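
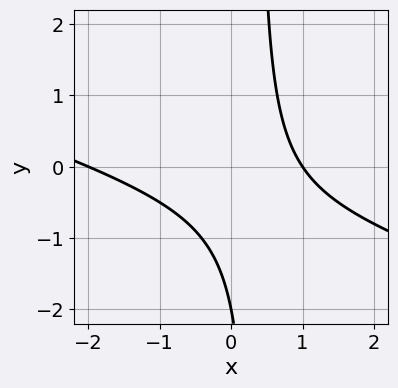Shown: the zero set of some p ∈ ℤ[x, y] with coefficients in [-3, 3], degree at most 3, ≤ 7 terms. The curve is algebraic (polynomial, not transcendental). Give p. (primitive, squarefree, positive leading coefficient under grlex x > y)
First, the degree is 2 — no degree-1 curve has this shape.
Next, checking where it meets the axes: one y-axis crossing is at y = -2; among the integer gridlines, it crosses the x-axis at x ∈ {-2, 1}.
Finally, solving for integer coefficients yields p as stated.

x^2 + 3*x*y + x - y - 2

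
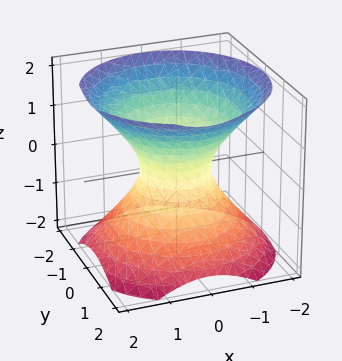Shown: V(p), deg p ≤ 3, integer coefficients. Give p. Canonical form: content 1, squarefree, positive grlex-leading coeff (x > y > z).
First, the degree is 2 — an hourglass — one-sheet hyperboloid; a quadric.
Next, symmetries: rotational symmetry about the z-axis ⇒ p depends on x, y only through x² + y²; the z ↦ −z reflection is a symmetry, so z appears only in even powers.
Then, checking where it meets the axes: a circular section at z = 1 has radius between 1 and 2; the surface avoids every integer z-axis point in the box.
Finally, putting this together gives p.

3*x^2 + 3*y^2 - 3*z^2 - 2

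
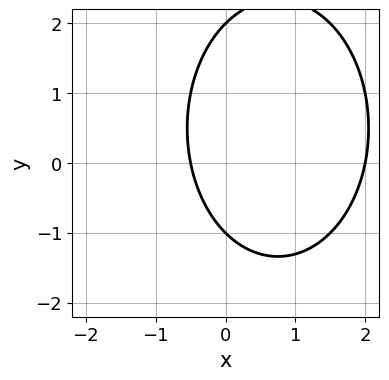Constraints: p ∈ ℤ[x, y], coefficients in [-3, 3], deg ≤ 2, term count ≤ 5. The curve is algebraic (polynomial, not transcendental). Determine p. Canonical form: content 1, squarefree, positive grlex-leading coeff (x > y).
Degree: no degree-1 curve has this shape, so deg p = 2.
From the axis intercepts and sections: among the integer gridlines, it crosses the y-axis at y ∈ {-1, 2}; it crosses the x-axis at the gridline x = 2.
Solving for integer coefficients yields p as stated.

2*x^2 + y^2 - 3*x - y - 2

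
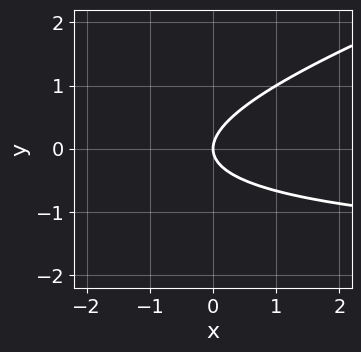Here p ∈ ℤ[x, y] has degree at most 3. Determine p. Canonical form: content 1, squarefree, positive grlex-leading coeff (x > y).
x*y - 3*y^2 + 2*x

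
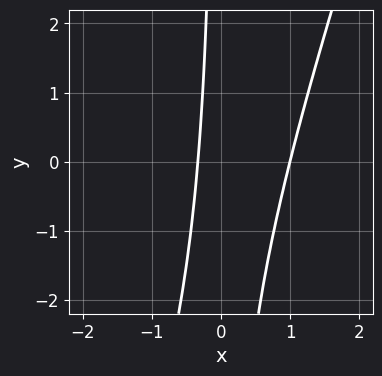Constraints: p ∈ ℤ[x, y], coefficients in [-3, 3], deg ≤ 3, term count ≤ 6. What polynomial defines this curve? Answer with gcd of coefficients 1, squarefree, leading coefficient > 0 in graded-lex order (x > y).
First, degree: the shape is more complex than any degree-1 curve, so deg p = 2.
Then, from the visible intercepts: the curve avoids every integer y-axis point in the box; one x-axis crossing is at x = 1.
Finally, together with the visible shape, these determine p as stated.

3*x^2 - x*y - 2*x - 1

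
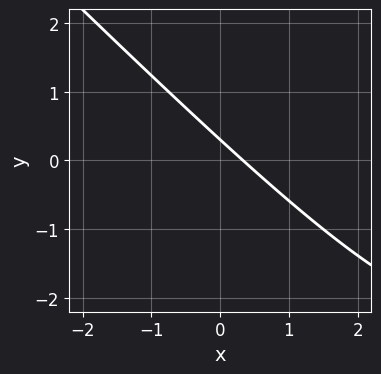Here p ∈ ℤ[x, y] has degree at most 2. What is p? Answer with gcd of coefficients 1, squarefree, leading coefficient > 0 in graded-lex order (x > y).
First, degree: the shape is more complex than any degree-1 curve, so deg p = 2.
Finally, solving for integer coefficients yields p as stated.

x*y + y^2 + 3*x + 3*y - 1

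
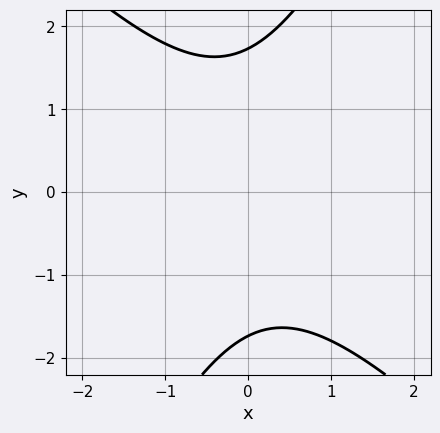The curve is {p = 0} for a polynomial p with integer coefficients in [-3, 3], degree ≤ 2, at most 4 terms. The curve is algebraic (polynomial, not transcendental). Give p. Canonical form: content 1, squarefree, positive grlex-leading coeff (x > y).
2*x^2 + x*y - y^2 + 3

1. Degree: a generic line meets the curve in up to 2 points, so deg p = 2.
2. Checking where it meets the axes: the curve avoids every integer x-axis point in the box.
3. Fitting integer coefficients to these (and the overall shape) gives p.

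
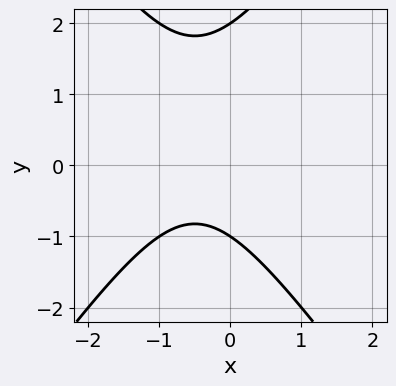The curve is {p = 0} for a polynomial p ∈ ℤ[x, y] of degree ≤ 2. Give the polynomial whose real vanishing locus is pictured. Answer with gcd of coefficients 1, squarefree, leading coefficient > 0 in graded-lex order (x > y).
2*x^2 - y^2 + 2*x + y + 2

First, degree: a generic line meets the curve in up to 2 points, so deg p = 2.
Then, observable constraints: it misses every integer gridline on the x-axis; among the integer gridlines, it crosses the y-axis at y ∈ {-1, 2}.
Finally, solving for integer coefficients yields p as stated.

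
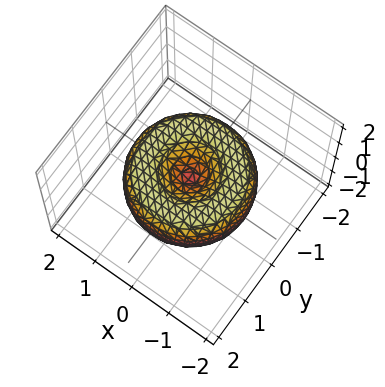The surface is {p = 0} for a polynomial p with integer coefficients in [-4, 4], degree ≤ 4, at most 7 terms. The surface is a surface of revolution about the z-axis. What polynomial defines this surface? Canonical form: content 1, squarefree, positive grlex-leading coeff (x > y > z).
x^4 + 2*x^2*y^2 + y^4 - 2*x^2 - 2*y^2 + 2*z^2

(a) deg p = 4. A generic line meets the surface in up to 4 points.
(b) Symmetries: rotational symmetry about the z-axis ⇒ p depends on x, y only through x² + y².
(c) Observable constraints: it crosses the y-axis at the gridline y = 0; one x-axis crossing is at x = 0; one z-axis crossing is at z = 0; a circular section at z = 0 has radius between 1 and 2.
(d) The integer polynomial consistent with all of this is the stated p.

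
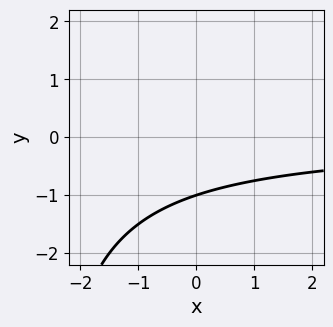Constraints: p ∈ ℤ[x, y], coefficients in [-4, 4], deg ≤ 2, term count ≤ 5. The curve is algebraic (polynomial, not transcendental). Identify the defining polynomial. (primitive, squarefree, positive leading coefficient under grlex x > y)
x*y + 3*y + 3

(a) deg p = 2.
(b) Observable constraints: it meets the y-axis at y = -1 (among the integer gridlines); it misses every integer gridline on the x-axis.
(c) These observations pin down the coefficients.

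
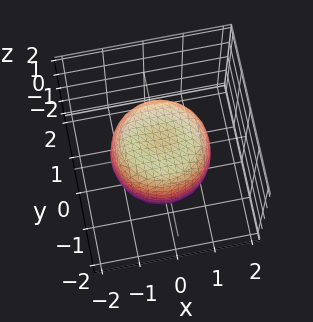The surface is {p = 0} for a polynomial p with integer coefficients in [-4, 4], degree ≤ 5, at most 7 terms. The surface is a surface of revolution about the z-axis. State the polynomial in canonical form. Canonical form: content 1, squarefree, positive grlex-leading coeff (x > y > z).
x^4 + 2*x^2*y^2 + y^4 - x^2 - y^2 + z^2 - 1

First, degree: a generic line meets the surface in up to 4 points, so deg p = 4.
Next, symmetry: every cross-section ⟂ z is a circle, so x, y appear only via x² + y².
Then, from the visible intercepts: a circular section at z = -1 has radius exactly 1; among the integer gridlines, it crosses the z-axis at z ∈ {-1, 1}.
Finally, solving for integer coefficients yields p as stated.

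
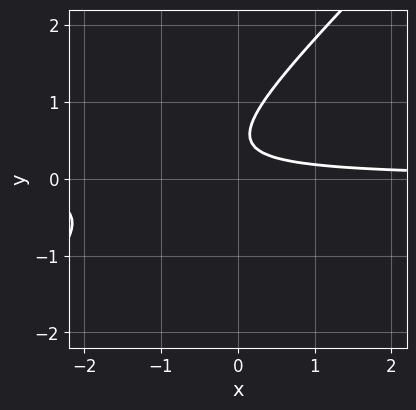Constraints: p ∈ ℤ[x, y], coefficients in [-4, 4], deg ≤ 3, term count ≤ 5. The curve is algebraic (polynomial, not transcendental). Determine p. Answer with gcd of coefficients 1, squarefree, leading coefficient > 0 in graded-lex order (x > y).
3*x*y - 3*y^2 + 3*y - 1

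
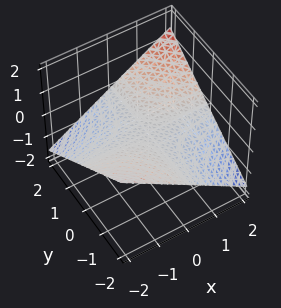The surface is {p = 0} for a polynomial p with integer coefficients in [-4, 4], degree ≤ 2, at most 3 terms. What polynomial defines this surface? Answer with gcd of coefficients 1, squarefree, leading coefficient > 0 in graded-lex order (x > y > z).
x*y - 3*z

First, deg p = 2. A saddle surface; a quadric.
Then, checking where it meets the axes: the visible y-axis segment lies entirely on the surface; it crosses the z-axis at the gridline z = 0.
Finally, assembling these constraints gives the stated polynomial. Check: (1, 0, 0) on the x-axis lies on the surface, and p(1, 0, 0) = 0. ✓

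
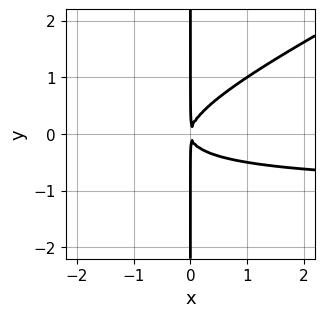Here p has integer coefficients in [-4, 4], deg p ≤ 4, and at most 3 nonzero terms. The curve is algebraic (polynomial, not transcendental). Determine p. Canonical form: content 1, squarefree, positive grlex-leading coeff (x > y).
1. Degree: no degree-2 curve has this shape, so deg p = 3.
2. Checking where it meets the axes: the visible y-axis segment lies entirely on the curve.
3. Solving for integer coefficients yields p as stated.

x^2*y - 2*x*y^2 + x^2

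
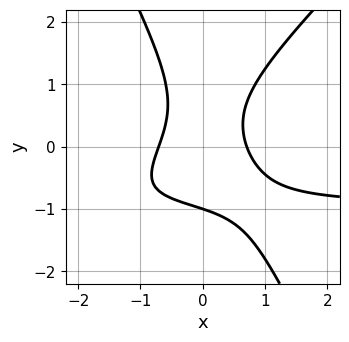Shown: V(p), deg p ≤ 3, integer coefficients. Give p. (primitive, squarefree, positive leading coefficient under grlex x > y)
2*x^2*y - x*y^2 - y^3 + 2*x^2 - 1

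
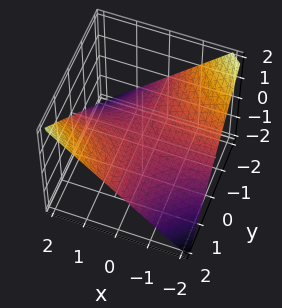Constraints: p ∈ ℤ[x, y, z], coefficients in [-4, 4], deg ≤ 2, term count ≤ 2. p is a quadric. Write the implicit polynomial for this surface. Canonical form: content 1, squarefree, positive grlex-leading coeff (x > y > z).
The degree is 2 — a hyperbolic paraboloid; a quadric.
Reading off the gridlines: every point of the x-axis in the box is on the surface; it crosses the z-axis at the gridline z = 0.
Assembling these constraints gives the stated polynomial.

x*y - 2*z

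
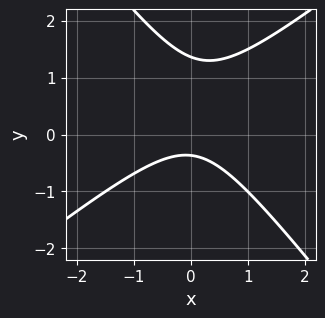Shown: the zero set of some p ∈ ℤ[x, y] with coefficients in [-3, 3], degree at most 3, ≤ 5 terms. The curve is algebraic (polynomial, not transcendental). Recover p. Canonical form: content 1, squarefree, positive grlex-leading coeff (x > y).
1. The degree is 2 — a generic line meets the curve in up to 2 points.
2. Reading off the gridlines: no x-intercept at any integer in the box.
3. Together with the visible shape, these determine p as stated.

2*x^2 - x*y - 2*y^2 + 2*y + 1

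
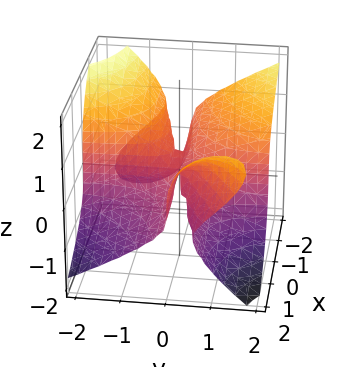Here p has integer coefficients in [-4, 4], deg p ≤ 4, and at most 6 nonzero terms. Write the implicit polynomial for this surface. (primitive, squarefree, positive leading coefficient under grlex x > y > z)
1. Degree: no degree-2 surface has this shape, so deg p = 3.
2. From the visible intercepts: the visible x-axis segment lies entirely on the surface; the visible y-axis segment lies entirely on the surface; it crosses the z-axis at the gridline z = 0.
3. Matching integer coefficients to the picture gives p.

x^2*y - 2*x*y^2 + 2*x*y*z - 2*z^3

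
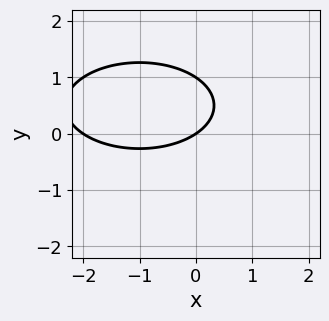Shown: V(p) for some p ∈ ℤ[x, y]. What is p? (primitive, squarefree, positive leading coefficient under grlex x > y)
x^2 + 3*y^2 + 2*x - 3*y

The degree is 2 — no degree-1 curve has this shape.
From the axis intercepts and sections: the x-axis gridline crossings are at x ∈ {-2, 0}; among the integer gridlines, it crosses the y-axis at y ∈ {0, 1}.
The integer polynomial consistent with all of this is the stated p.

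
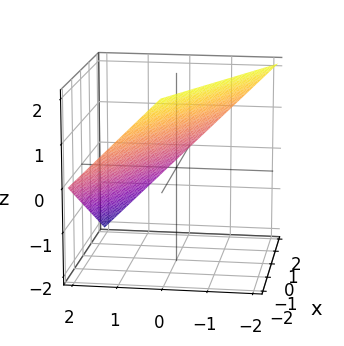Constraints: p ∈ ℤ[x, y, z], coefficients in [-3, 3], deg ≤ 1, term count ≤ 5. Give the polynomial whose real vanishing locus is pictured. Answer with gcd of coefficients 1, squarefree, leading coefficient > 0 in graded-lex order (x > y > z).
First, degree: every cross-section is a straight line — this is a plane, so deg p = 1.
Next, against the integer gridlines: it crosses the z-axis at the gridline z = 1; it crosses the y-axis at the gridline y = 1.
Finally, assembling these constraints gives the stated polynomial. Check: (2, 0, 0) on the x-axis lies on the surface, and p(2, 0, 0) = 0. ✓

x + 2*y + 2*z - 2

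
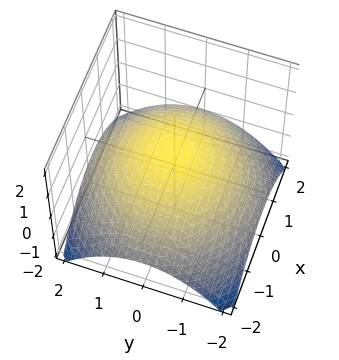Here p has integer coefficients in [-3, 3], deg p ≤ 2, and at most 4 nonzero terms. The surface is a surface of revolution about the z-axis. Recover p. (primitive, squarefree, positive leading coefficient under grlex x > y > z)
x^2 + y^2 + 3*z - 2

1. The degree is 2 — a generic line meets the surface in up to 2 points.
2. Symmetries: rotational symmetry about the z-axis ⇒ p depends on x, y only through x² + y².
3. Against the integer gridlines: a circular section at z = 0 has radius between 1 and 2.
4. Assembling these constraints gives the stated polynomial.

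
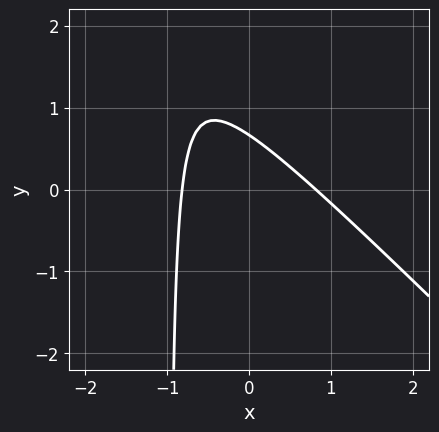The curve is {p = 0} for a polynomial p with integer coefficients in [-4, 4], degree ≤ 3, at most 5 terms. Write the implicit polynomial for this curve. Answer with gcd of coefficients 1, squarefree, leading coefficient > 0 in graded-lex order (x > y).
(a) The degree is 2 — a generic line meets the curve in up to 2 points.
(b) Putting this together gives p.

3*x^2 + 3*x*y + 3*y - 2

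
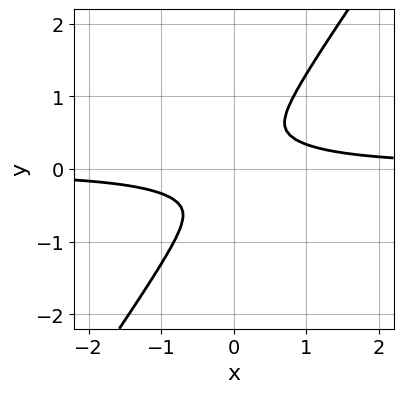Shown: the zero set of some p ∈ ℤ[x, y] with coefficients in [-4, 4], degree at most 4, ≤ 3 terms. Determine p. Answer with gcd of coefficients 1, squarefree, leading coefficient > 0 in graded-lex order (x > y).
3*x^3*y - y^4 - x^2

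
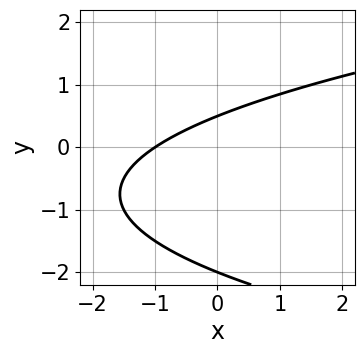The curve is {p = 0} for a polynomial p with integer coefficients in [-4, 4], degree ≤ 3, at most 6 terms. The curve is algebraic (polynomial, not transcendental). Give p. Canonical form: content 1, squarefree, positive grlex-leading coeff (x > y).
First, the degree is 2 — the shape is more complex than any degree-1 curve.
Then, from the axis intercepts and sections: it crosses the y-axis at the gridline y = -2; it meets the x-axis at x = -1 (among the integer gridlines).
Finally, putting this together gives p.

2*y^2 - 2*x + 3*y - 2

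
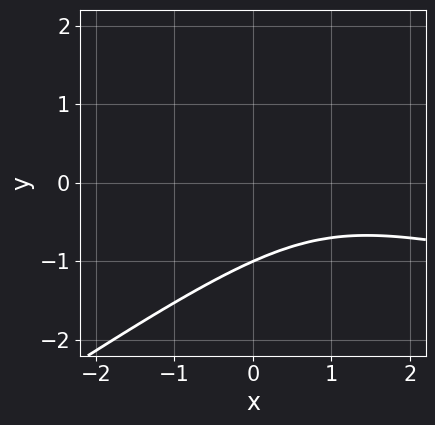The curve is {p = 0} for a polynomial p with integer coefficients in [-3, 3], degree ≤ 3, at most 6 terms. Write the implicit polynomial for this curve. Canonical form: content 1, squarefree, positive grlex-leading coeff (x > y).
2*x*y^2 - 3*y^3 - x^2 + 2*x - 3

deg p = 3. No degree-2 curve has this shape.
Against the integer gridlines: it misses every integer gridline on the x-axis; it crosses the y-axis at the gridline y = -1.
Putting this together gives p.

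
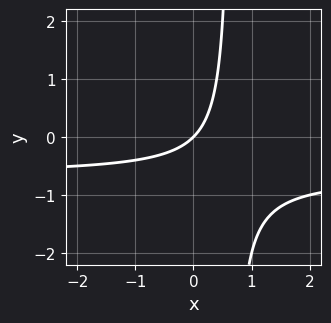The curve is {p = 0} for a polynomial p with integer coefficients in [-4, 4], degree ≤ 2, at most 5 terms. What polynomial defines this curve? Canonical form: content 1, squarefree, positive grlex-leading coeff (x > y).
First, the degree is 2 — the shape is more complex than any degree-1 curve.
Next, reading off the gridlines: it crosses the y-axis at the gridline y = 0; one x-axis crossing is at x = 0.
Finally, assembling these constraints gives the stated polynomial.

3*x*y + 2*x - 2*y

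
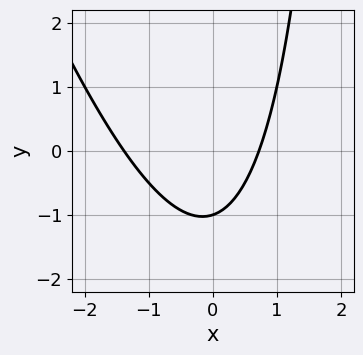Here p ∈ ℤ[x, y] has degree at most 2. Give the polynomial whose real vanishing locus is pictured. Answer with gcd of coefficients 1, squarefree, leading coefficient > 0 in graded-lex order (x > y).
First, deg p = 2. A generic line meets the curve in up to 2 points.
Then, checking where it meets the axes: it crosses the y-axis at the gridline y = -1.
Finally, putting this together gives p.

3*x^2 + x*y + 2*x - 3*y - 3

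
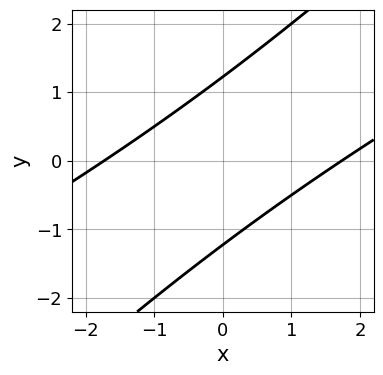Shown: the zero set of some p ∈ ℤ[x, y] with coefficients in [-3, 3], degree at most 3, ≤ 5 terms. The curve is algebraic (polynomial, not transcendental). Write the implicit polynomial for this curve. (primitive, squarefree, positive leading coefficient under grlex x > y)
x^2 - 3*x*y + 2*y^2 - 3

First, degree: the shape is more complex than any degree-1 curve, so deg p = 2.
Finally, matching integer coefficients to the picture gives p.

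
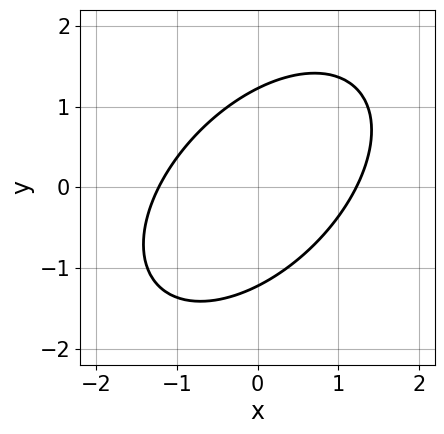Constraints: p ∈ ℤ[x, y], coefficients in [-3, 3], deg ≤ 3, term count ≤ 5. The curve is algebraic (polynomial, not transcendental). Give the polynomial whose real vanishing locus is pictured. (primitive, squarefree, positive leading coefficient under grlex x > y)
2*x^2 - 2*x*y + 2*y^2 - 3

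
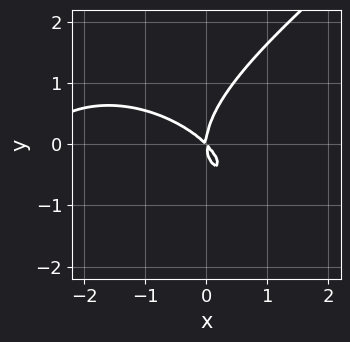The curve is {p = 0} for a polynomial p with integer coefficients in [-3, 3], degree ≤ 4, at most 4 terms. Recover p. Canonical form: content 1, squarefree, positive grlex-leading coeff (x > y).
x^3 - 2*y^3 + 3*x^2 + 3*x*y

First, deg p = 3. No degree-2 curve has this shape.
Then, reading off the gridlines: one y-axis crossing is at y = 0; one x-axis crossing is at x = 0.
Finally, assembling these constraints gives the stated polynomial.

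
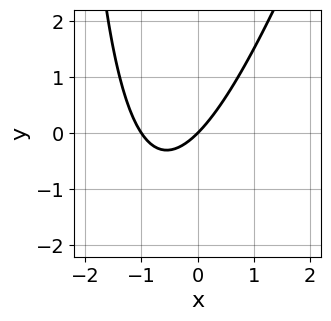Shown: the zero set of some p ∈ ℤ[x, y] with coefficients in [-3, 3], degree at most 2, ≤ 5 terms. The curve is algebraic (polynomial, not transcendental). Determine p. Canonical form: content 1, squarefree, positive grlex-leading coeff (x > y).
3*x^2 - x*y + 3*x - 3*y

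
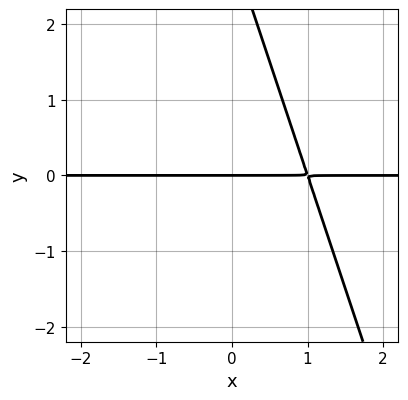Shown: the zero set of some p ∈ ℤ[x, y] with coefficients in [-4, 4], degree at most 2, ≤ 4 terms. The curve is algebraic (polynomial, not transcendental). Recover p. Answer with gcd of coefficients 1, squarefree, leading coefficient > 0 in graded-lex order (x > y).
3*x*y + y^2 - 3*y

(a) Degree: a generic line meets the curve in up to 2 points, so deg p = 2.
(b) From the axis intercepts and sections: every point of the x-axis in the box is on the curve; it meets the y-axis at y = 0 (among the integer gridlines).
(c) Solving for integer coefficients yields p as stated.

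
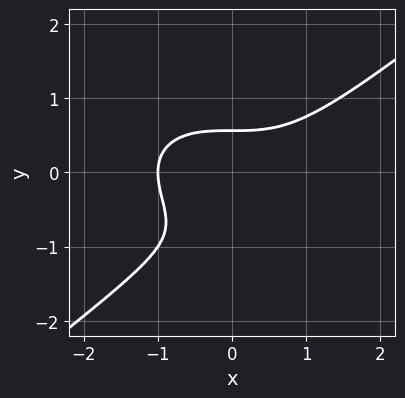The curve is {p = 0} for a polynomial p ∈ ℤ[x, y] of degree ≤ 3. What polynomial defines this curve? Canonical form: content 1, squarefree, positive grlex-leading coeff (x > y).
(a) Degree: a generic line meets the curve in up to 3 points, so deg p = 3.
(b) From the visible intercepts: it meets the x-axis at x = -1 (among the integer gridlines).
(c) Assembling these constraints gives the stated polynomial.

x^3 - 2*y^3 - 2*y^2 + 1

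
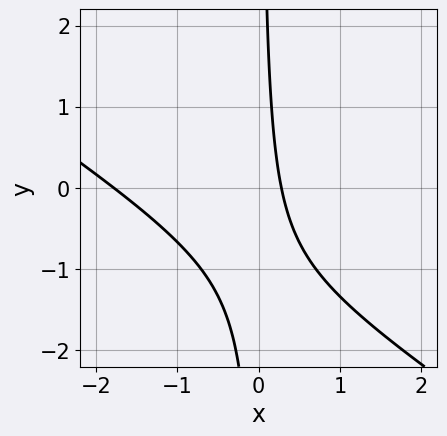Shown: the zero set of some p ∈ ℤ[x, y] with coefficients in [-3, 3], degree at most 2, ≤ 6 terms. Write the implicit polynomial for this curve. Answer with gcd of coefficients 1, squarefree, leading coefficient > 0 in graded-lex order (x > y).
1. deg p = 2. No degree-1 curve has this shape.
2. Against the integer gridlines: it misses every integer gridline on the y-axis.
3. Solving for integer coefficients yields p as stated.

2*x^2 + 3*x*y + 3*x - 1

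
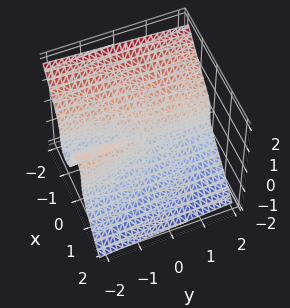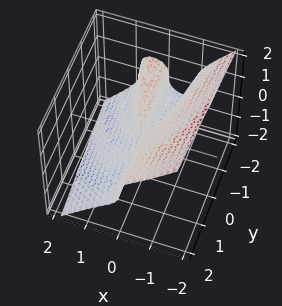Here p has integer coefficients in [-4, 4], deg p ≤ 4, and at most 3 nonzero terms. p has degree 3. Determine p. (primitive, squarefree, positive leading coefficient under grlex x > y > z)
1. The degree is 3 — a generic line meets the surface in up to 3 points.
2. Observable constraints: the visible y-axis segment lies entirely on the surface; it crosses the z-axis at the gridline z = 0; it crosses the x-axis at the gridline x = 0.
3. Solving for integer coefficients yields p as stated.

3*x^3 + 2*z^3 + x*y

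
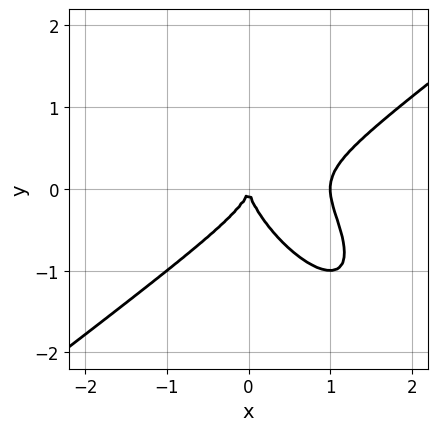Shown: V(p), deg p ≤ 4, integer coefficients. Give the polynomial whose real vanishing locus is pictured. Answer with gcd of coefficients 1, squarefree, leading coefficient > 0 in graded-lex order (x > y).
x^3 - x*y^2 - y^3 - x^2

Degree: no degree-2 curve has this shape, so deg p = 3.
From the axis intercepts and sections: among the integer gridlines, it crosses the x-axis at x ∈ {0, 1}; it crosses the y-axis at the gridline y = 0.
These observations pin down the coefficients.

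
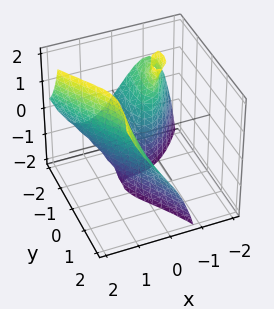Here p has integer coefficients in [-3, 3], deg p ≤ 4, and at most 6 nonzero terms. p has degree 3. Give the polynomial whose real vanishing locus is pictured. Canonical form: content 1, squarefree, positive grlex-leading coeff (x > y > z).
Degree: a generic line meets the surface in up to 3 points, so deg p = 3.
Observable constraints: no z-intercept at any integer in the box; it misses every integer gridline on the y-axis.
Matching integer coefficients to the picture gives p.

2*x^3 - y^2*z + 3*x*y - x*z - 1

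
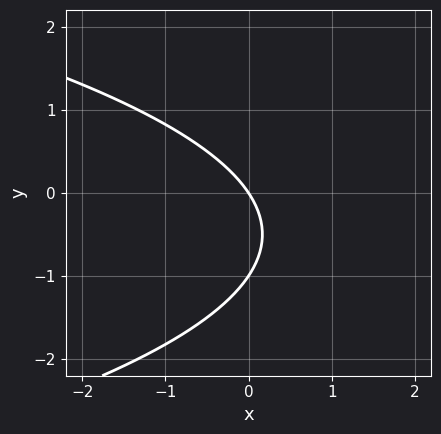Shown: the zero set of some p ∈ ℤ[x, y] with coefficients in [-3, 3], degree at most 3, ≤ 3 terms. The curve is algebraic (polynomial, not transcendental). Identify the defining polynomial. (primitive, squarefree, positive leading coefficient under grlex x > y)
First, degree: a generic line meets the curve in up to 2 points, so deg p = 2.
Next, from the axis intercepts and sections: one x-axis crossing is at x = 0; among the integer gridlines, it crosses the y-axis at y ∈ {-1, 0}.
Finally, putting this together gives p.

2*y^2 + 3*x + 2*y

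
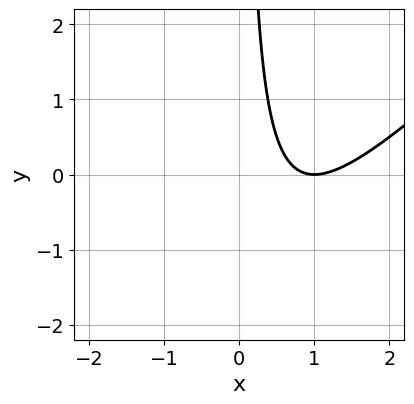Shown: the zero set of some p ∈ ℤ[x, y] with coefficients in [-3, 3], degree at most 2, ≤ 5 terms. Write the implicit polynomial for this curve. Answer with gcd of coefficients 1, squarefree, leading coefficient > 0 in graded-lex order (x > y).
1. Degree: a generic line meets the curve in up to 2 points, so deg p = 2.
2. Reading off the gridlines: it misses every integer gridline on the y-axis; it meets the x-axis at x = 1 (among the integer gridlines).
3. Fitting integer coefficients to these (and the overall shape) gives p.

x^2 - x*y - 2*x + 1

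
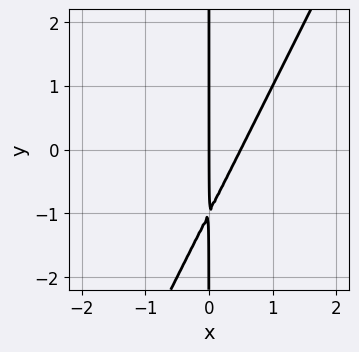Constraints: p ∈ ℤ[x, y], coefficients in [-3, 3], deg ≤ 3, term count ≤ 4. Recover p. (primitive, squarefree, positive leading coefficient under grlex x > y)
2*x^2 - x*y - x

1. The degree is 2 — no degree-1 curve has this shape.
2. Reading off the gridlines: it meets the x-axis at x = 0 (among the integer gridlines); the visible y-axis segment lies entirely on the curve.
3. Solving for integer coefficients yields p as stated.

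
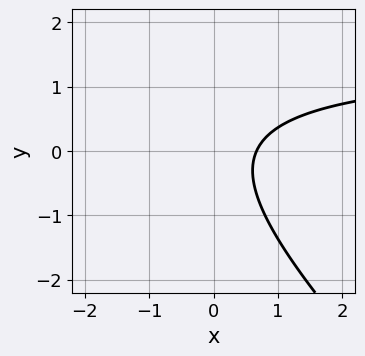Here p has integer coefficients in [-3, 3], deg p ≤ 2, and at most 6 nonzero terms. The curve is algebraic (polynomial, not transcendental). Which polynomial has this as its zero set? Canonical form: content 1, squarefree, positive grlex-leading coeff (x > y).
2*x*y + 2*y^2 - 3*x + 2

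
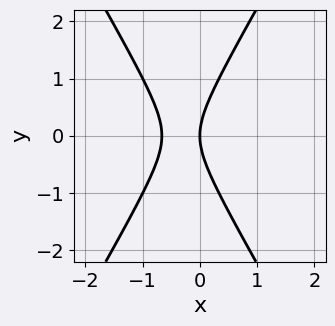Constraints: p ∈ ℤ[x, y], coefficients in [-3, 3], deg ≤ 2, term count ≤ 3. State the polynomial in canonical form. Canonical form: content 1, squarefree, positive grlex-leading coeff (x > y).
3*x^2 - y^2 + 2*x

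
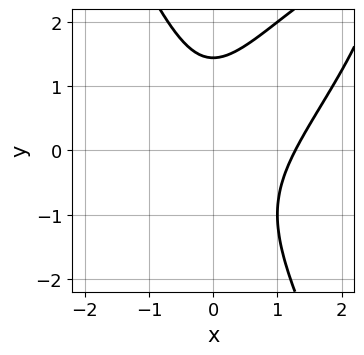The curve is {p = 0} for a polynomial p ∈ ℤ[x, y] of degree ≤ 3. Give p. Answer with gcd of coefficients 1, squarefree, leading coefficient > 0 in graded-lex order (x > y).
First, the degree is 3 — no degree-2 curve has this shape.
Finally, matching integer coefficients to the picture gives p.

3*x^3 - 3*x^2*y + y^3 - 2*x^2 - 3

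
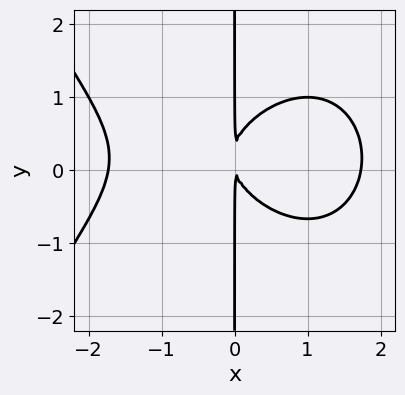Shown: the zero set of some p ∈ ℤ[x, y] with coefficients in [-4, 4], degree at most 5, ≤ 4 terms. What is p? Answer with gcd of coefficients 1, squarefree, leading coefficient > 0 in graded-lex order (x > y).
(a) The degree is 4 — a generic line meets the curve in up to 4 points.
(b) From the visible intercepts: the visible y-axis segment lies entirely on the curve.
(c) Assembling these constraints gives the stated polynomial.

x^4 + 3*x*y^2 - 3*x^2 - x*y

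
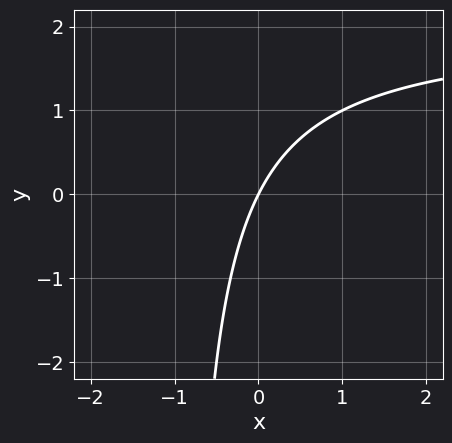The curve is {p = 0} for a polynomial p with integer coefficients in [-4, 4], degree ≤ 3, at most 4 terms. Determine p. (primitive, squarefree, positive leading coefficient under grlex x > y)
x*y - 2*x + y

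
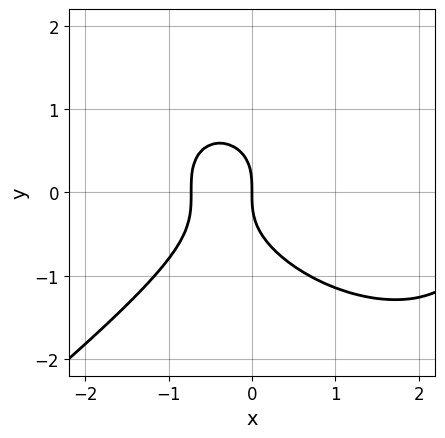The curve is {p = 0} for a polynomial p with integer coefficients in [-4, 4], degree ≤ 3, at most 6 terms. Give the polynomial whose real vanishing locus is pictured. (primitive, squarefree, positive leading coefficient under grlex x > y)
x^3 - 2*y^3 - 2*x^2 - 2*x

deg p = 3.
From the axis intercepts and sections: it crosses the y-axis at the gridline y = 0; one x-axis crossing is at x = 0.
The integer polynomial consistent with all of this is the stated p.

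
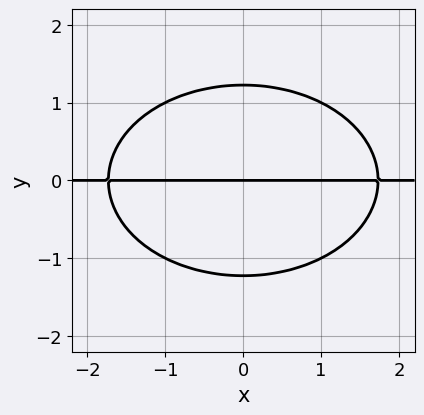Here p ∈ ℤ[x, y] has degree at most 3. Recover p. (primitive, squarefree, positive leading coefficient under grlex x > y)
deg p = 3. A generic line meets the curve in up to 3 points.
Symmetries: mirror symmetry x ↦ −x ⇒ only even powers of x.
Checking where it meets the axes: it meets the y-axis at y = 0 (among the integer gridlines); every point of the x-axis in the box is on the curve.
Fitting integer coefficients to these (and the overall shape) gives p.

x^2*y + 2*y^3 - 3*y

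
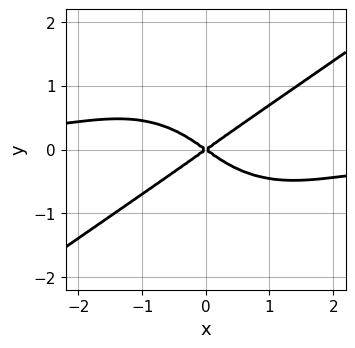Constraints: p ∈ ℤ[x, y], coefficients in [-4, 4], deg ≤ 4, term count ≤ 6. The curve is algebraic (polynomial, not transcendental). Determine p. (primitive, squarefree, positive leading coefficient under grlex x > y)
x^3*y - 3*y^4 + x^2 - 2*y^2

First, deg p = 4. A generic line meets the curve in up to 4 points.
Then, against the integer gridlines: it meets the y-axis at y = 0 (among the integer gridlines); one x-axis crossing is at x = 0.
Finally, solving for integer coefficients yields p as stated.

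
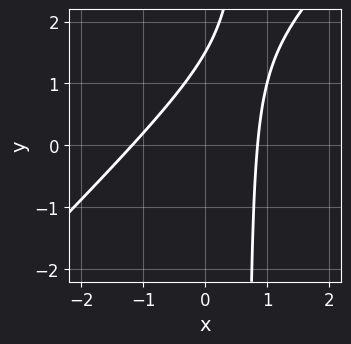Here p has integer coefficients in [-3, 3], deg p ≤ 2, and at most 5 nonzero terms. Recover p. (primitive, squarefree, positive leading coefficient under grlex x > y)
First, the degree is 2 — the shape is more complex than any degree-1 curve.
Finally, the integer polynomial consistent with all of this is the stated p.

3*x^2 - 3*x*y + x + 2*y - 3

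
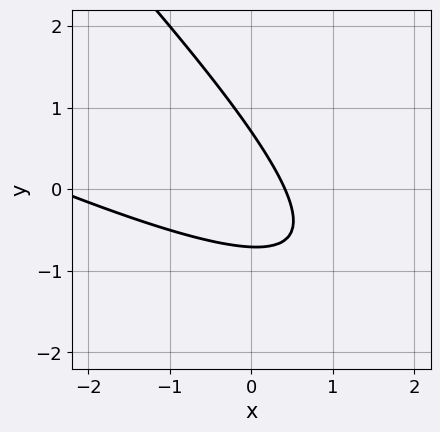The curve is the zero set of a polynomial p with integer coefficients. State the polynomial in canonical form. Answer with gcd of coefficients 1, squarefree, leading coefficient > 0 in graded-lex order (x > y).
x^2 + 3*x*y + 2*y^2 + 2*x - 1

The degree is 2 — a generic line meets the curve in up to 2 points.
The integer polynomial consistent with all of this is the stated p.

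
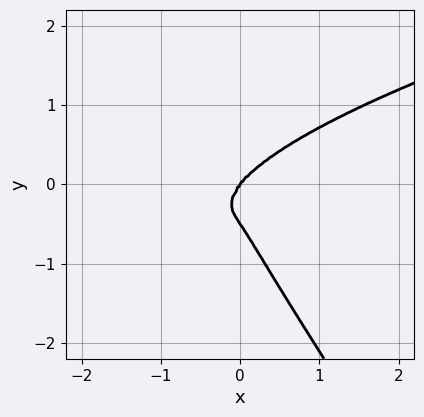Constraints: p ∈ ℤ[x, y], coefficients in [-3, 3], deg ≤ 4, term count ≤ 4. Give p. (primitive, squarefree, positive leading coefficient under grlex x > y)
3*x*y^3 + 2*y^4 - 2*x^3 + y^3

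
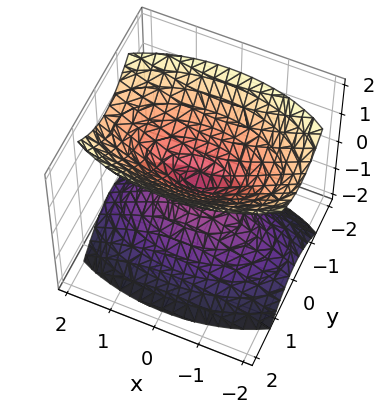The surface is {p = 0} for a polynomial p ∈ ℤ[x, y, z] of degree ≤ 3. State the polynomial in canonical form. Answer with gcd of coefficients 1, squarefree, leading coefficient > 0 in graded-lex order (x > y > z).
x^2 + 3*y^2 - 2*z^2

1. I count 2 distinct pieces. Treating them together as one polynomial.
2. The degree is 2 — two nappes meeting at a single point; a quadric.
3. Symmetries: it's symmetric under z → −z, forcing even powers of z; the y ↦ −y reflection is a symmetry, so y appears only in even powers; the x ↦ −x reflection is a symmetry, so x appears only in even powers.
4. From the axis intercepts and sections: it crosses the y-axis at the gridline y = 0; it meets the x-axis at x = 0 (among the integer gridlines).
5. Solving for integer coefficients yields p as stated.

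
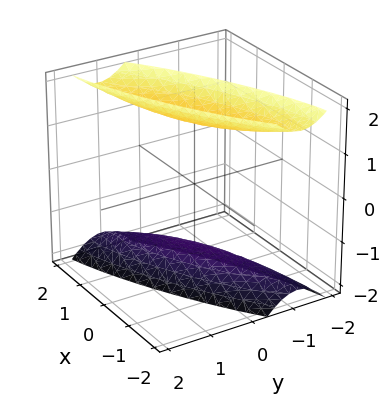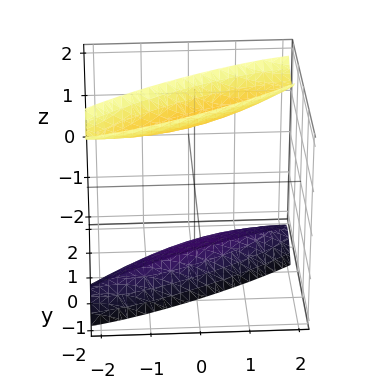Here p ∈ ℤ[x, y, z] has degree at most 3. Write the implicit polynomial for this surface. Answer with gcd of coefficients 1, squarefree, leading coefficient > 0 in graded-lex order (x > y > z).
x^2 - 3*x*y + 3*y^2 - z^2 + 2

(a) The picture has 2 separate pieces.
(b) deg p = 2.
(c) Reading off the gridlines: it misses every integer gridline on the x-axis; no y-intercept at any integer in the box.
(d) Putting this together gives p.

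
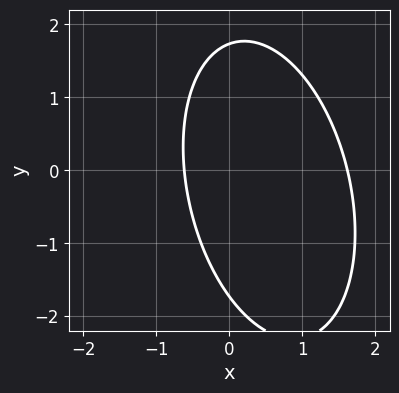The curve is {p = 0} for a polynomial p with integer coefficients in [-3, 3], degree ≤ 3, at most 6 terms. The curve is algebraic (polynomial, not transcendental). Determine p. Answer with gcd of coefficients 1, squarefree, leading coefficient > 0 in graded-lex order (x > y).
(a) deg p = 2. The shape is more complex than any degree-1 curve.
(b) Putting this together gives p.

3*x^2 + x*y + y^2 - 3*x - 3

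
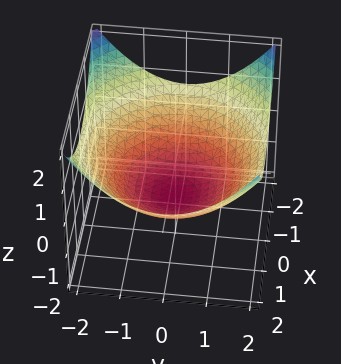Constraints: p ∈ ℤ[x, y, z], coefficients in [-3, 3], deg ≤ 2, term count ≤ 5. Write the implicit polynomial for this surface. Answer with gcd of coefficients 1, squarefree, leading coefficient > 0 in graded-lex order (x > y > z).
1. deg p = 2.
2. Symmetry: every cross-section ⟂ z is a circle, so x, y appear only via x² + y².
3. From the visible intercepts: one z-axis crossing is at z = -1; a circular section at z = 0 has radius between 1 and 2.
4. Solving for integer coefficients yields p as stated.

x^2 + y^2 - 3*z - 3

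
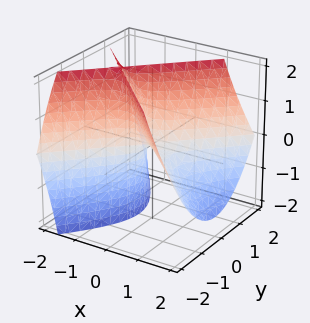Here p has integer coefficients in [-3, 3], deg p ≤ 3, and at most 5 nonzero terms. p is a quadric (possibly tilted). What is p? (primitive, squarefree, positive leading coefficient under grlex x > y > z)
2*x^2 + 2*x*z - 2*y^2 + z

The degree is 2 — no degree-1 surface has this shape.
From the axis intercepts and sections: it crosses the x-axis at the gridline x = 0; one z-axis crossing is at z = 0; one y-axis crossing is at y = 0.
Matching integer coefficients to the picture gives p.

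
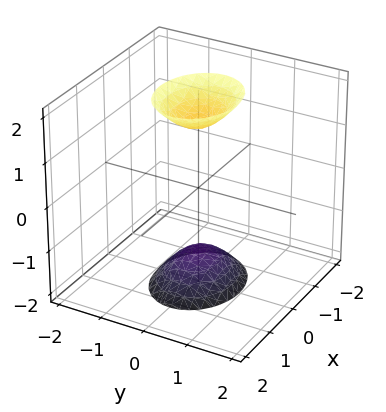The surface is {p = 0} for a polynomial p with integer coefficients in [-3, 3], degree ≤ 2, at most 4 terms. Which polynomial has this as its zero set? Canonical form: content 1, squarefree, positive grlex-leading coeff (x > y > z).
1. I count 2 distinct pieces. They look like related sheets of one shape, so recover p as a whole.
2. Degree: two separate bowl-shaped sheets opening away from each other; a quadric, so deg p = 2.
3. Symmetries: the y ↦ −y reflection is a symmetry, so y appears only in even powers; it's symmetric under z → −z, forcing even powers of z; the x ↦ −x reflection is a symmetry, so x appears only in even powers.
4. Checking where it meets the axes: no x-intercept at any integer in the box; the surface avoids every integer y-axis point in the box.
5. Fitting integer coefficients to these (and the overall shape) gives p.

2*x^2 + 3*y^2 - z^2 + 2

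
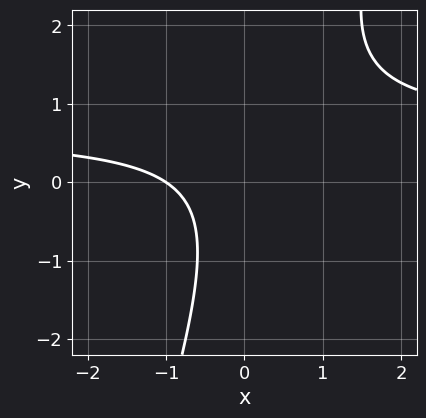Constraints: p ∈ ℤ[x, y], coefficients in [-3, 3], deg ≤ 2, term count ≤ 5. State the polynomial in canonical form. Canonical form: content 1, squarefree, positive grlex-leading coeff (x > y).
3*x*y - y^2 - 2*x - 2

Degree: no degree-1 curve has this shape, so deg p = 2.
Reading off the gridlines: it misses every integer gridline on the y-axis; one x-axis crossing is at x = -1.
Solving for integer coefficients yields p as stated.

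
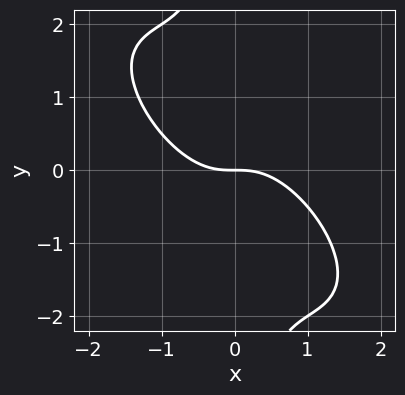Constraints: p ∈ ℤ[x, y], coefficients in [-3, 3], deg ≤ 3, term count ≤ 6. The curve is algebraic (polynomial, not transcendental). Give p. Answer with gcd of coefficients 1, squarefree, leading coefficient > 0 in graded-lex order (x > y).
2*x^3 + 3*x^2*y + 2*x*y^2 + 2*y

(a) deg p = 3.
(b) Checking where it meets the axes: it crosses the x-axis at the gridline x = 0; it crosses the y-axis at the gridline y = 0.
(c) These observations pin down the coefficients.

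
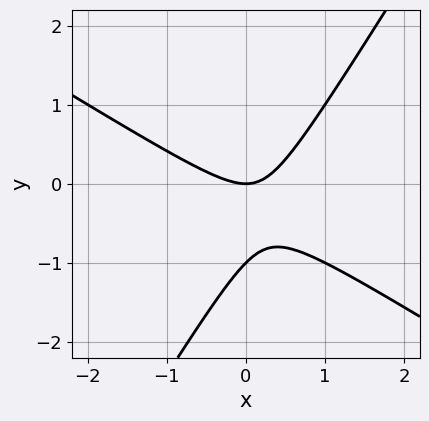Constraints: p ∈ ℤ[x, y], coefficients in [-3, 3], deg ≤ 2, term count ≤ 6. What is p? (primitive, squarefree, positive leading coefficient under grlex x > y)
deg p = 2. A generic line meets the curve in up to 2 points.
Against the integer gridlines: one x-axis crossing is at x = 0; the y-axis gridline crossings are at y ∈ {-1, 0}.
The integer polynomial consistent with all of this is the stated p.

x^2 + x*y - y^2 - y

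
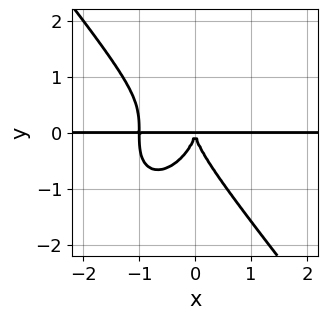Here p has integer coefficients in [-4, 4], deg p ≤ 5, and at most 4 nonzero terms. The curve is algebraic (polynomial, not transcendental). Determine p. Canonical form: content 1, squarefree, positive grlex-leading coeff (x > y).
First, degree: the shape is more complex than any degree-3 curve, so deg p = 4.
Next, observable constraints: the visible x-axis segment lies entirely on the curve.
Finally, assembling these constraints gives the stated polynomial.

2*x^3*y + y^4 + 2*x^2*y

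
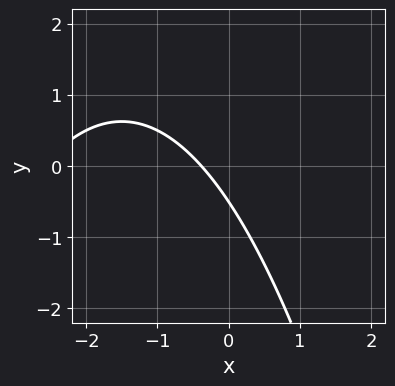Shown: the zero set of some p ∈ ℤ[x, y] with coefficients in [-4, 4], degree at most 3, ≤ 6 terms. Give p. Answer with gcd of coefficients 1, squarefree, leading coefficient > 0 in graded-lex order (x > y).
x^2 + 3*x + 2*y + 1

The degree is 2 — no degree-1 curve has this shape.
The integer polynomial consistent with all of this is the stated p.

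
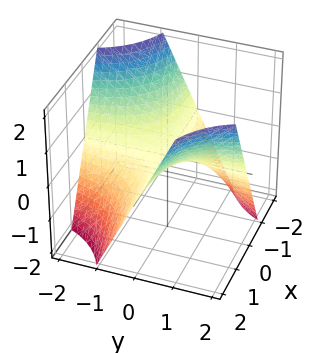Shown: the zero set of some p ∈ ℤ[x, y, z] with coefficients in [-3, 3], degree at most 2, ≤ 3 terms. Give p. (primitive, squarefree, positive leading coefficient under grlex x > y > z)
1. Degree: a saddle surface; a quadric, so deg p = 2.
2. From the axis intercepts and sections: every point of the x-axis in the box is on the surface; every point of the y-axis in the box is on the surface; one z-axis crossing is at z = 0.
3. These observations pin down the coefficients.

x*y - z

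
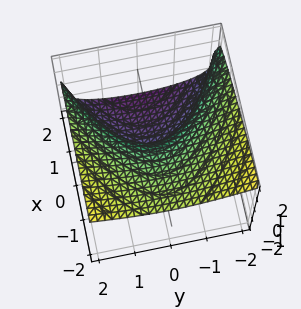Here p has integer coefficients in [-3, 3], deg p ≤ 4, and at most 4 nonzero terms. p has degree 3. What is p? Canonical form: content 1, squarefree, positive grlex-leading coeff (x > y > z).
z^3 - y^2 + 2*x

(a) deg p = 3. A generic line meets the surface in up to 3 points.
(b) Checking where it meets the axes: it meets the z-axis at z = 0 (among the integer gridlines); it meets the y-axis at y = 0 (among the integer gridlines); it meets the x-axis at x = 0 (among the integer gridlines).
(c) Together with the visible shape, these determine p as stated.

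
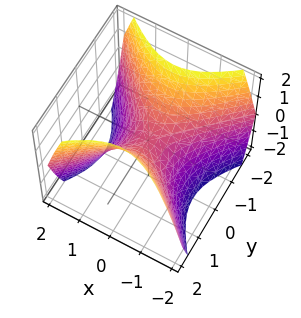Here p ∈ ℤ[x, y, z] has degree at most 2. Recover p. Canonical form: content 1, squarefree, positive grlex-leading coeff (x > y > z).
1. deg p = 2.
2. Symmetries: the x ↦ −x reflection is a symmetry, so x appears only in even powers; it's symmetric under y → −y, forcing even powers of y.
3. From the visible intercepts: it meets the z-axis at z = 0 (among the integer gridlines); it crosses the x-axis at the gridline x = 0.
4. Assembling these constraints gives the stated polynomial.

x^2 - y^2 + z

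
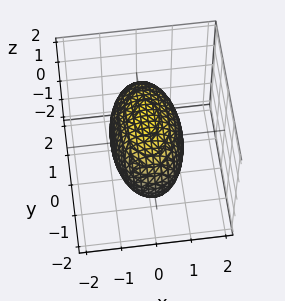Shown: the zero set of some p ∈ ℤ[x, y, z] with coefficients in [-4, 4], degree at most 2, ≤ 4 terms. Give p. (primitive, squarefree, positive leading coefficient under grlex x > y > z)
Degree: bounded and convex; a quadric, so deg p = 2.
Symmetries: mirror symmetry x ↦ −x ⇒ only even powers of x; the y ↦ −y reflection is a symmetry, so y appears only in even powers; the z ↦ −z reflection is a symmetry, so z appears only in even powers.
From the axis intercepts and sections: among the integer gridlines, it crosses the x-axis at x ∈ {-1, 1}.
Together with the visible shape, these determine p as stated.

3*x^2 + y^2 + 2*z^2 - 3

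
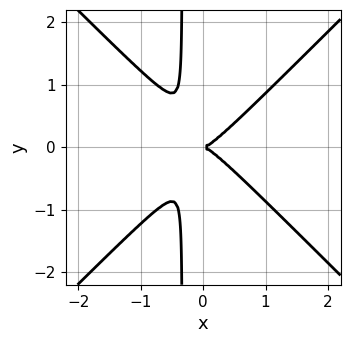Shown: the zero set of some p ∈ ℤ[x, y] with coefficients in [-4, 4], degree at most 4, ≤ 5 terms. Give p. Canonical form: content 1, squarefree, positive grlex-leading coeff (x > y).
3*x^3 - 3*x*y^2 - y^2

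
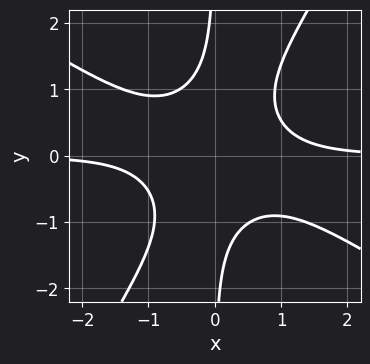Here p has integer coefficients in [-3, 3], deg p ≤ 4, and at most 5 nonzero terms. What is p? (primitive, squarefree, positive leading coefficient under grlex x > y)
3*x^3*y + 3*x^2*y^2 - 3*x*y^3 - 2

First, degree: the shape is more complex than any degree-3 curve, so deg p = 4.
Next, checking where it meets the axes: the curve avoids every integer x-axis point in the box; it misses every integer gridline on the y-axis.
Finally, together with the visible shape, these determine p as stated.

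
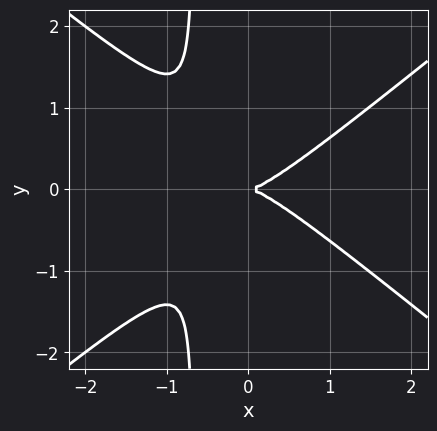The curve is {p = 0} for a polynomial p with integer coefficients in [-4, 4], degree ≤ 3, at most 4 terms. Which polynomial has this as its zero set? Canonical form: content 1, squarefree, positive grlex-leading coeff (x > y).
1. The degree is 3 — a generic line meets the curve in up to 3 points.
2. Symmetries: mirror symmetry y ↦ −y ⇒ only even powers of y.
3. Observable constraints: one x-axis crossing is at x = 0; it crosses the y-axis at the gridline y = 0.
4. Matching integer coefficients to the picture gives p.

2*x^3 - 3*x*y^2 - 2*y^2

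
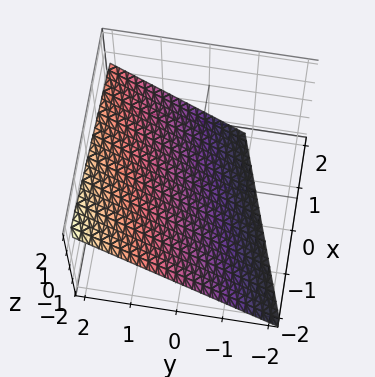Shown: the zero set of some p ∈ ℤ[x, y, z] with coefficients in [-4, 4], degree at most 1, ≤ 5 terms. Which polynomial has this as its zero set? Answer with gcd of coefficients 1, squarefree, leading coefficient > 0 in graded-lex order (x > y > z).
x - 3*y + 3*z + 2

Degree: the surface is flat (a plane), so deg p = 1.
Against the integer gridlines: it meets the x-axis at x = -2 (among the integer gridlines).
The integer polynomial consistent with all of this is the stated p.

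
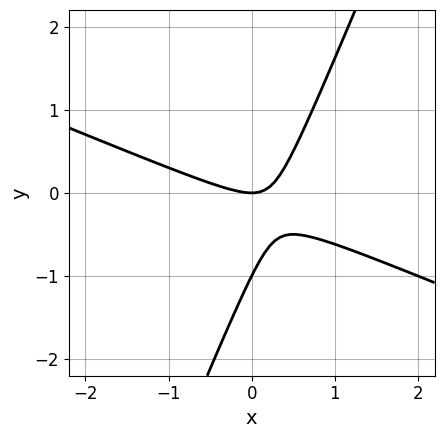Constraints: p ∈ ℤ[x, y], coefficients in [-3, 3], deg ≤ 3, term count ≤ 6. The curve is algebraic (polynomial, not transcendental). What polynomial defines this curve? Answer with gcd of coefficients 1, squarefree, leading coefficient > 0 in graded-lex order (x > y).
First, the degree is 2 — a generic line meets the curve in up to 2 points.
Then, from the visible intercepts: one x-axis crossing is at x = 0; among the integer gridlines, it crosses the y-axis at y ∈ {-1, 0}.
Finally, the integer polynomial consistent with all of this is the stated p.

x^2 + 2*x*y - y^2 - y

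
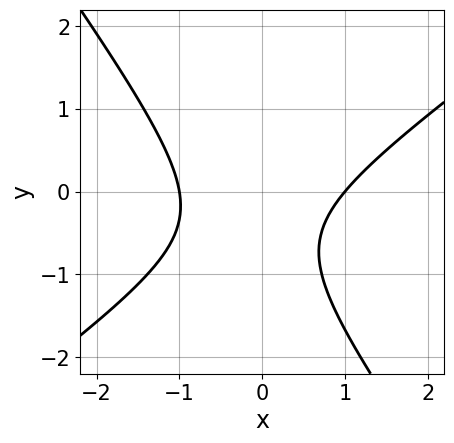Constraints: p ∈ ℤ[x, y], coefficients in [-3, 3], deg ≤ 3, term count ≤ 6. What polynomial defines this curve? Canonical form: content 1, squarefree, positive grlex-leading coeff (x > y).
3*x^2 - 2*x*y - 3*y^2 - 3*y - 3

The degree is 2 — a generic line meets the curve in up to 2 points.
From the axis intercepts and sections: the curve avoids every integer y-axis point in the box; the x-axis gridline crossings are at x ∈ {-1, 1}.
The integer polynomial consistent with all of this is the stated p.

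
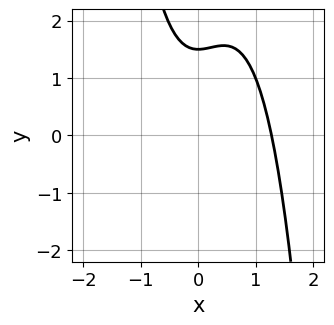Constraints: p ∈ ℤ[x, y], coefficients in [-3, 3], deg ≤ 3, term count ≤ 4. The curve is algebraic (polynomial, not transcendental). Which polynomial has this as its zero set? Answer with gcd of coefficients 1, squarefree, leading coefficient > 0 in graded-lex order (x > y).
3*x^3 - 2*x^2 + 2*y - 3

deg p = 3. No degree-2 curve has this shape.
Putting this together gives p.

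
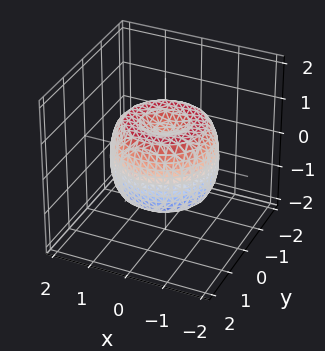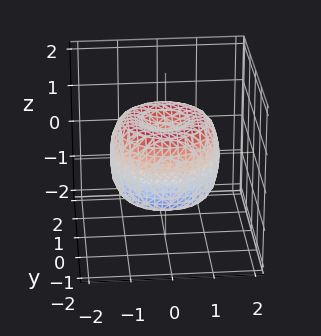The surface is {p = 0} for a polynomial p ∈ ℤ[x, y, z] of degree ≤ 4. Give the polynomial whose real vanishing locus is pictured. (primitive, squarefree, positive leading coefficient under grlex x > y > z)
2*x^4 + 4*x^2*y^2 + 2*y^4 - 3*x^2 - 3*y^2 + 2*z^2 - 1

1. The degree is 4 — a generic line meets the surface in up to 4 points.
2. Symmetry: every cross-section ⟂ z is a circle, so x, y appear only via x² + y².
3. Reading off the gridlines: a circular section at z = 1 has radius between 0 and 1.
4. These observations pin down the coefficients.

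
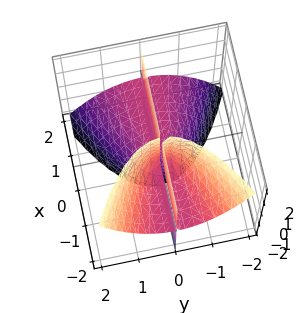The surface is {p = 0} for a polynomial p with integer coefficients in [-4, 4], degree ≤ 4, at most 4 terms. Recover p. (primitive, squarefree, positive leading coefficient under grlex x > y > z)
(a) The picture has 3 separate pieces. Treating them together as one polynomial.
(b) Degree: no degree-2 surface has this shape, so deg p = 3.
(c) Observable constraints: every point of the x-axis in the box is on the surface; the visible z-axis segment lies entirely on the surface.
(d) Fitting integer coefficients to these (and the overall shape) gives p.

3*x*y*z + 3*y^3 + y*z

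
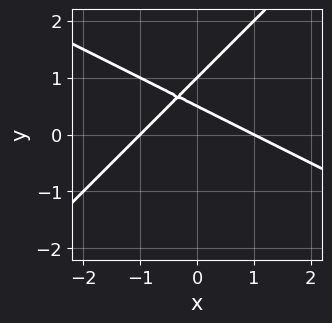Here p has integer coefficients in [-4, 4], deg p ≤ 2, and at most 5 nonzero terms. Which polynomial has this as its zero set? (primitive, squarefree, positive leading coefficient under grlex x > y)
1. deg p = 2.
2. Reading off the gridlines: it meets the y-axis at y = 1 (among the integer gridlines); the x-axis gridline crossings are at x ∈ {-1, 1}.
3. Solving for integer coefficients yields p as stated.

x^2 + x*y - 2*y^2 + 3*y - 1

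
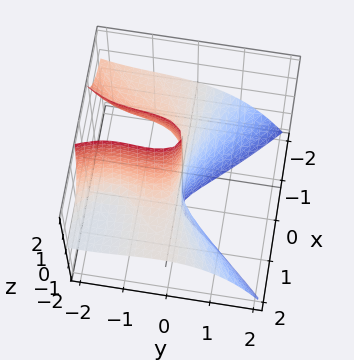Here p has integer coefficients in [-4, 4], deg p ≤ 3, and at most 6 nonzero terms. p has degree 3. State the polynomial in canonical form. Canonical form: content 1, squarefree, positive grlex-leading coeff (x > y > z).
1. Degree: the shape is more complex than any degree-2 surface, so deg p = 3.
2. From the axis intercepts and sections: the visible z-axis segment lies entirely on the surface; the visible x-axis segment lies entirely on the surface; it meets the y-axis at y = 0 (among the integer gridlines).
3. Putting this together gives p.

3*x^2*z + y^3 - x*y + 3*y^2 + 3*y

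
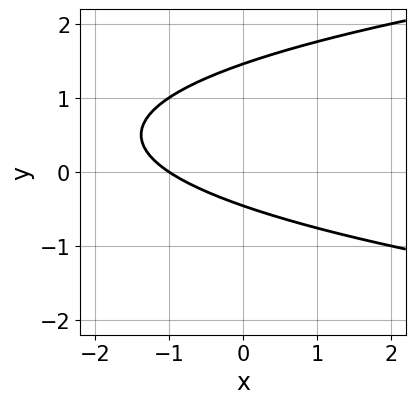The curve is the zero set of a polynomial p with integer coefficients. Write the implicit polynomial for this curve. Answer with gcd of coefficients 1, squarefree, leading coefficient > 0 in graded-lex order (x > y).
1. Degree: the shape is more complex than any degree-1 curve, so deg p = 2.
2. Against the integer gridlines: it crosses the x-axis at the gridline x = -1.
3. The integer polynomial consistent with all of this is the stated p.

3*y^2 - 2*x - 3*y - 2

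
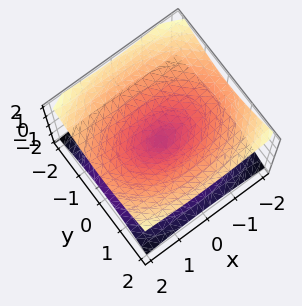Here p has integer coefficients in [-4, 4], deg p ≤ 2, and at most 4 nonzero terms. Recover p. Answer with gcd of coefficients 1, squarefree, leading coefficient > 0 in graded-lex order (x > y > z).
x^2 + 2*y^2 - 3*z^2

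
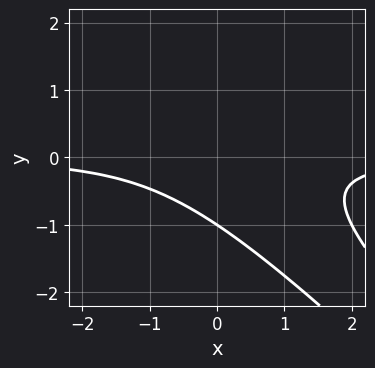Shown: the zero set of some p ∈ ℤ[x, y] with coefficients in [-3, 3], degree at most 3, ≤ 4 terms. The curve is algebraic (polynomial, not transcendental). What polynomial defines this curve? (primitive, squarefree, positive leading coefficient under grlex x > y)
1. deg p = 3. No degree-2 curve has this shape.
2. From the axis intercepts and sections: it meets the y-axis at y = -1 (among the integer gridlines); it misses every integer gridline on the x-axis.
3. These observations pin down the coefficients.

x^2*y + 2*x*y^2 + y^3 + 1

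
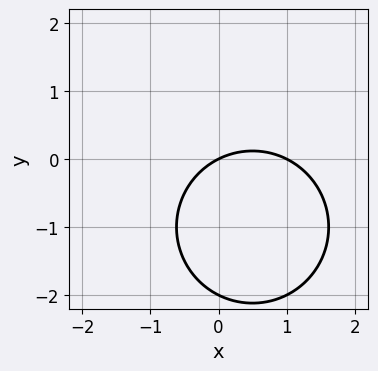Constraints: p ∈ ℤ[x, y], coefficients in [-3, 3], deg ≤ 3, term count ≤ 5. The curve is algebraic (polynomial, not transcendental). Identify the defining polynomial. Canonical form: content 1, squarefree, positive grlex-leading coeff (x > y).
x^2 + y^2 - x + 2*y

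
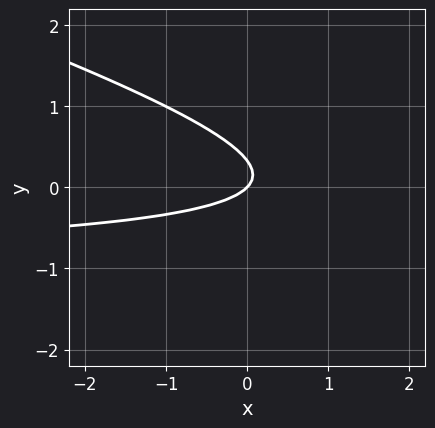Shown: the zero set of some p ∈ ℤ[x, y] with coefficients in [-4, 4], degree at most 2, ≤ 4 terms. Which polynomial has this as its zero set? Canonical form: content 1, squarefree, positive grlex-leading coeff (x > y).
First, degree: no degree-1 curve has this shape, so deg p = 2.
Next, from the visible intercepts: it meets the x-axis at x = 0 (among the integer gridlines); it crosses the y-axis at the gridline y = 0.
Finally, solving for integer coefficients yields p as stated.

x*y + 3*y^2 + x - y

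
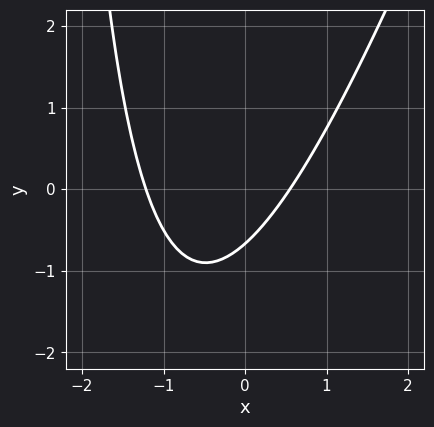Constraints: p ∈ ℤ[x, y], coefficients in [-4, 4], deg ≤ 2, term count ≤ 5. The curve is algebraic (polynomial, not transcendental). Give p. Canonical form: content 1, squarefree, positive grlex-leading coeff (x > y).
3*x^2 - x*y + 2*x - 3*y - 2

deg p = 2. A generic line meets the curve in up to 2 points.
Solving for integer coefficients yields p as stated.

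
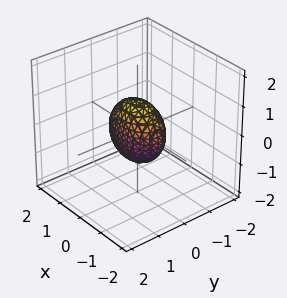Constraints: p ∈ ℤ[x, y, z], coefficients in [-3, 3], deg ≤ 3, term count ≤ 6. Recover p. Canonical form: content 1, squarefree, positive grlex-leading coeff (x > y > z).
x^2 + 2*y^2 + z^2 - 1

(a) Degree: bounded and convex; a quadric, so deg p = 2.
(b) Symmetries: the y ↦ −y reflection is a symmetry, so y appears only in even powers; the z ↦ −z reflection is a symmetry, so z appears only in even powers; mirror symmetry x ↦ −x ⇒ only even powers of x.
(c) Checking where it meets the axes: among the integer gridlines, it crosses the z-axis at z ∈ {-1, 1}; the x-axis gridline crossings are at x ∈ {-1, 1}.
(d) Putting this together gives p.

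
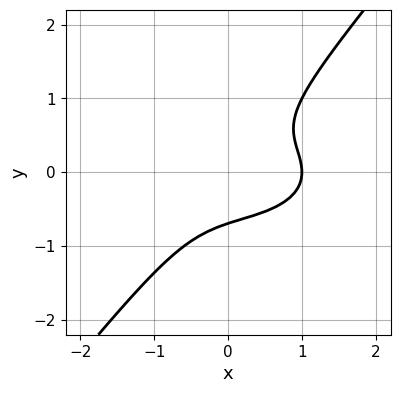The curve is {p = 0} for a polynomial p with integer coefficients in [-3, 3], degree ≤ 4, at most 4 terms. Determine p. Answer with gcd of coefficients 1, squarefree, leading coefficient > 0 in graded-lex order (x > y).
deg p = 3.
From the visible intercepts: it crosses the x-axis at the gridline x = 1.
Solving for integer coefficients yields p as stated.

x^3 + 3*x*y^2 - 3*y^3 - 1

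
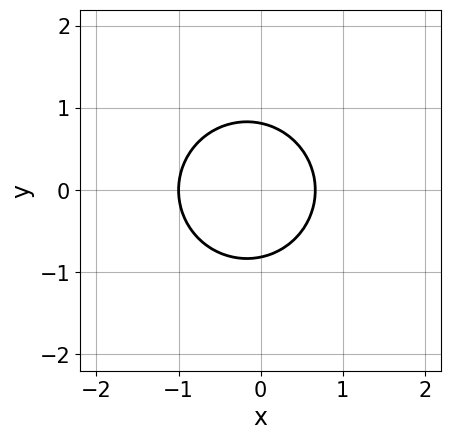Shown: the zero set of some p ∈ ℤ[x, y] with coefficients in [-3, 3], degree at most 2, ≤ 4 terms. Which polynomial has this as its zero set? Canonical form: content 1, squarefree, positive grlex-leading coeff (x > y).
3*x^2 + 3*y^2 + x - 2

(a) Degree: a generic line meets the curve in up to 2 points, so deg p = 2.
(b) Symmetries: mirror symmetry y ↦ −y ⇒ only even powers of y.
(c) Against the integer gridlines: it meets the x-axis at x = -1 (among the integer gridlines).
(d) Matching integer coefficients to the picture gives p.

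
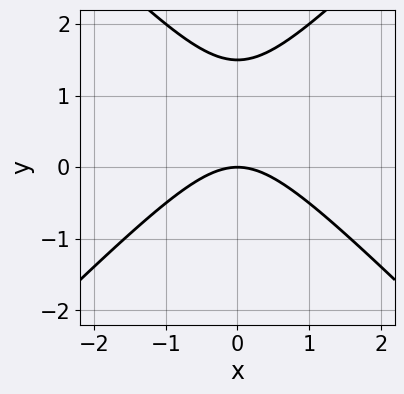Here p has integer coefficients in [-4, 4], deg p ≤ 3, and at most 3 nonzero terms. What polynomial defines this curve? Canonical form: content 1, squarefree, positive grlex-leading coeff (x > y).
deg p = 2. A generic line meets the curve in up to 2 points.
Symmetries: it's symmetric under x → −x, forcing even powers of x.
Observable constraints: it crosses the x-axis at the gridline x = 0; one y-axis crossing is at y = 0.
The integer polynomial consistent with all of this is the stated p.

2*x^2 - 2*y^2 + 3*y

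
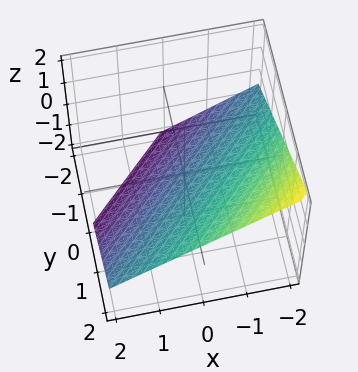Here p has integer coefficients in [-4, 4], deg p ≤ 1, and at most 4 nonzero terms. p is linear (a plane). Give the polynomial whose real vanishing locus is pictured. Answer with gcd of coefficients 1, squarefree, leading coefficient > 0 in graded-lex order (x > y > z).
(a) Degree: the surface is flat (a plane), so deg p = 1.
(b) From the axis intercepts and sections: it crosses the y-axis at the gridline y = 1; it crosses the x-axis at the gridline x = -1.
(c) Fitting integer coefficients to these (and the overall shape) gives p.

2*x - 2*y + 3*z + 2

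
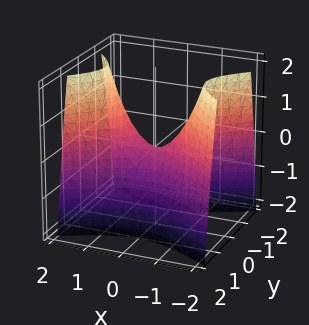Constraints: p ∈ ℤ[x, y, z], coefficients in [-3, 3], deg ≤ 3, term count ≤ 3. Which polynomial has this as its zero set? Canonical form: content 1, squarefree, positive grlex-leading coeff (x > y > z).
deg p = 2. A saddle surface; a quadric.
Symmetries: it's symmetric under x → −x, forcing even powers of x; the y ↦ −y reflection is a symmetry, so y appears only in even powers.
Reading off the gridlines: it crosses the y-axis at the gridline y = 0; it meets the z-axis at z = 0 (among the integer gridlines); it meets the x-axis at x = 0 (among the integer gridlines).
Solving for integer coefficients yields p as stated.

x^2 - 2*y^2 - z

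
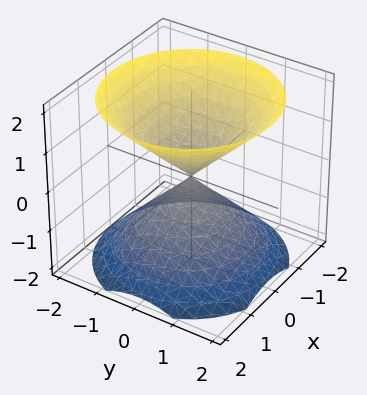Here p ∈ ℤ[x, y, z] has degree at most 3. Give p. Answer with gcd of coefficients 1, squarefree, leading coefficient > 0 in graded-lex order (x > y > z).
x^2 + y^2 - z^2

First, I count 2 distinct pieces.
Then, deg p = 2.
Next, symmetries: mirror symmetry z ↦ −z ⇒ only even powers of z; the surface is invariant under rotation about z: p = q(x² + y², z).
Next, from the axis intercepts and sections: it meets the y-axis at y = 0 (among the integer gridlines); a circular section at z = 1 has radius exactly 1.
Finally, these observations pin down the coefficients.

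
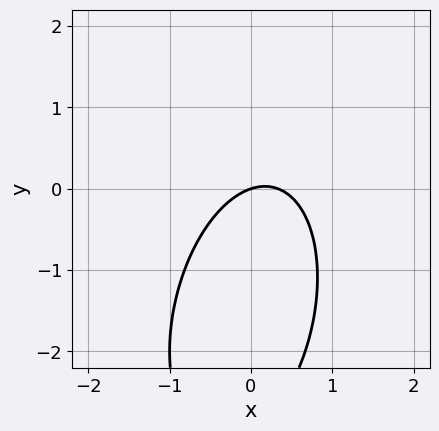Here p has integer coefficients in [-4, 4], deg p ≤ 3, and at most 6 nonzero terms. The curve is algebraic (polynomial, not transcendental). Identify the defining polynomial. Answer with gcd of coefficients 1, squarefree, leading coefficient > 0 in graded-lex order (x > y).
3*x^2 - x*y + y^2 - x + 3*y

First, deg p = 2. The shape is more complex than any degree-1 curve.
Next, observable constraints: it crosses the y-axis at the gridline y = 0; one x-axis crossing is at x = 0.
Finally, the integer polynomial consistent with all of this is the stated p.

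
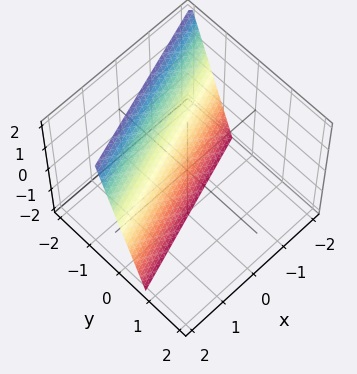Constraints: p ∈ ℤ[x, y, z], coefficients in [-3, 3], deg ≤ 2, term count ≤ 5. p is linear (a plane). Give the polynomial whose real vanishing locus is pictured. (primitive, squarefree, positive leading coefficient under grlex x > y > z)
1. deg p = 1.
2. Reading off the gridlines: it meets the x-axis at x = 2 (among the integer gridlines); it crosses the z-axis at the gridline z = -2.
3. Solving for integer coefficients yields p as stated.

x - 3*y - z - 2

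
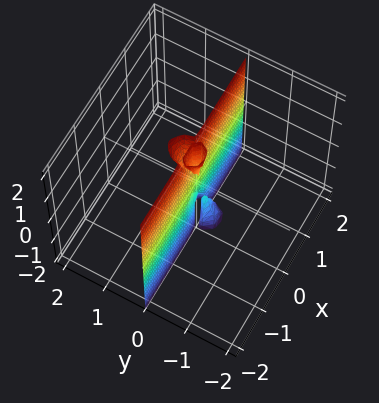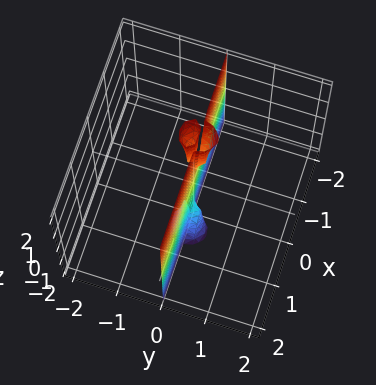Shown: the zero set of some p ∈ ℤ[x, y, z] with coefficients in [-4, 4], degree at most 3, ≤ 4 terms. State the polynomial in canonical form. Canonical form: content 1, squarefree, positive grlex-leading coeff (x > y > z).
3*x^2*y + x*y*z + 2*y^3

(a) The picture has 3 separate pieces. They look like related sheets of one shape, so recover p as a whole.
(b) Degree: the shape is more complex than any degree-2 surface, so deg p = 3.
(c) Observable constraints: it meets the y-axis at y = 0 (among the integer gridlines); every point of the z-axis in the box is on the surface; the visible x-axis segment lies entirely on the surface.
(d) Fitting integer coefficients to these (and the overall shape) gives p.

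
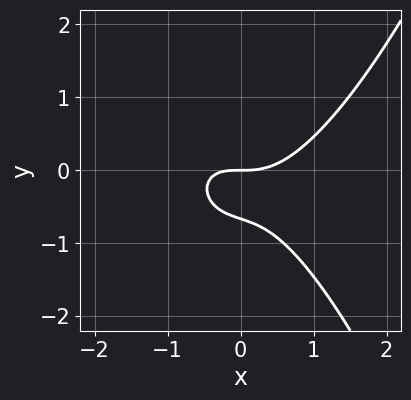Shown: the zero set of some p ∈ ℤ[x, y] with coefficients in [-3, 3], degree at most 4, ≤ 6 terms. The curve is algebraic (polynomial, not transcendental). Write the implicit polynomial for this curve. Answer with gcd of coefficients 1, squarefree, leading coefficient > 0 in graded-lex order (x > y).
deg p = 3.
Observable constraints: it crosses the y-axis at the gridline y = 0; it crosses the x-axis at the gridline x = 0.
Together with the visible shape, these determine p as stated.

2*x^3 - x*y - 3*y^2 - 2*y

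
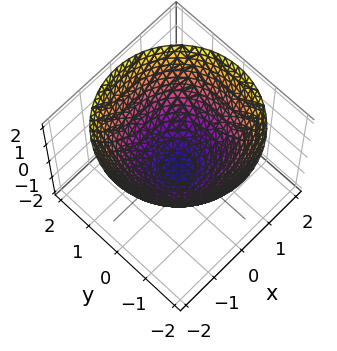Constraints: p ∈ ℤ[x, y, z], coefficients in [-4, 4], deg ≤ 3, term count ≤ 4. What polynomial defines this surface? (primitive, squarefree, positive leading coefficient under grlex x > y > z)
(a) Degree: a generic line meets the surface in up to 2 points, so deg p = 2.
(b) By symmetry, every cross-section ⟂ z is a circle, so x, y appear only via x² + y².
(c) From the axis intercepts and sections: among the integer gridlines, it crosses the x-axis at x ∈ {-1, 1}; a circular section at z = 1 has radius between 1 and 2; among the integer gridlines, it crosses the y-axis at y ∈ {-1, 1}.
(d) These observations pin down the coefficients.

2*x^2 + 2*y^2 - 3*z - 2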